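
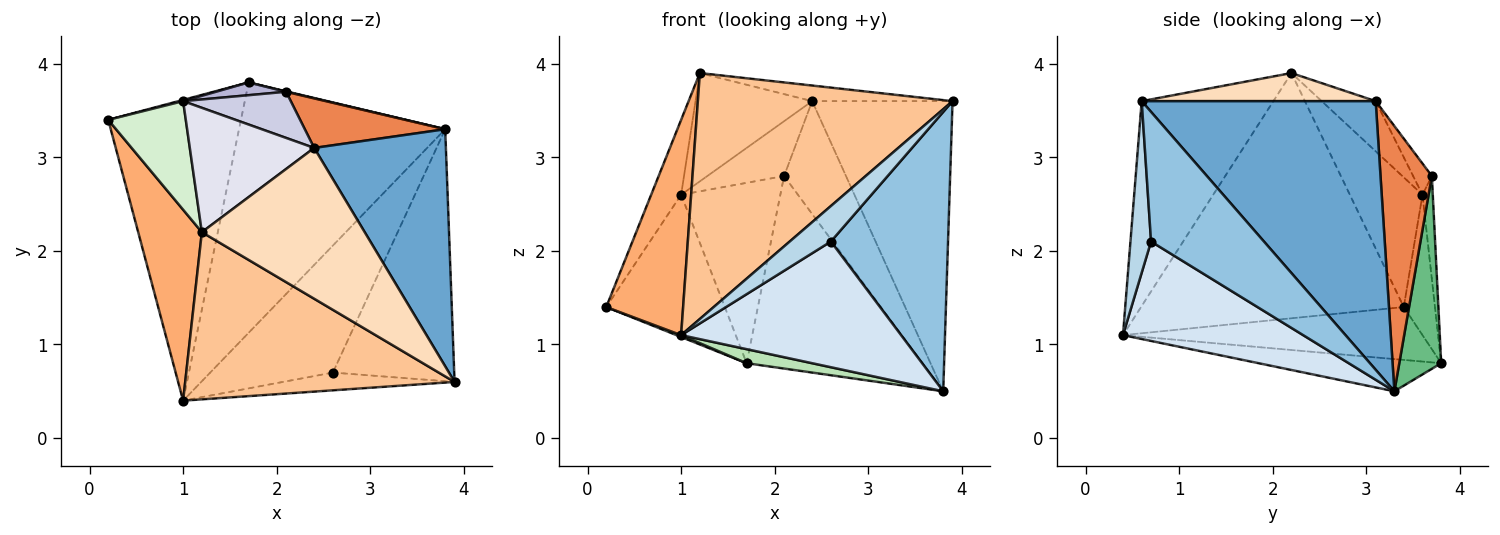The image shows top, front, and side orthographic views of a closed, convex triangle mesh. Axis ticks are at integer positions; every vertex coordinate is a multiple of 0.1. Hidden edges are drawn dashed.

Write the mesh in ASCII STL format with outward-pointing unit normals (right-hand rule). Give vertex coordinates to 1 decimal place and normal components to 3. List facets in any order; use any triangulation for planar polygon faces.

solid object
 facet normal 0.790 0.474 0.388
  outer loop
   vertex 2.4 3.1 3.6
   vertex 3.9 0.6 3.6
   vertex 3.8 3.3 0.5
  endloop
 endfacet
 facet normal 0.582 -0.604 -0.545
  outer loop
   vertex 2.6 0.7 2.1
   vertex 3.8 3.3 0.5
   vertex 3.9 0.6 3.6
  endloop
 endfacet
 facet normal 0.408 -0.816 -0.408
  outer loop
   vertex 2.6 0.7 2.1
   vertex 3.9 0.6 3.6
   vertex 1.0 0.4 1.1
  endloop
 endfacet
 facet normal 0.499 -0.609 -0.616
  outer loop
   vertex 2.6 0.7 2.1
   vertex 1.0 0.4 1.1
   vertex 3.8 3.3 0.5
  endloop
 endfacet
 facet normal 0.605 0.729 0.320
  outer loop
   vertex 2.1 3.7 2.8
   vertex 2.4 3.1 3.6
   vertex 3.8 3.3 0.5
  endloop
 endfacet
 facet normal -0.931 -0.273 0.242
  outer loop
   vertex 1.2 2.2 3.9
   vertex 0.2 3.4 1.4
   vertex 1.0 0.4 1.1
  endloop
 endfacet
 facet normal -0.393 -0.760 0.517
  outer loop
   vertex 1.2 2.2 3.9
   vertex 1.0 0.4 1.1
   vertex 3.9 0.6 3.6
  endloop
 endfacet
 facet normal 0.169 0.101 0.980
  outer loop
   vertex 1.2 2.2 3.9
   vertex 3.9 0.6 3.6
   vertex 2.4 3.1 3.6
  endloop
 endfacet
 facet normal 0.232 0.973 0.002
  outer loop
   vertex 1.7 3.8 0.8
   vertex 2.1 3.7 2.8
   vertex 3.8 3.3 0.5
  endloop
 endfacet
 facet normal -0.370 -0.006 -0.929
  outer loop
   vertex 1.7 3.8 0.8
   vertex 1.0 0.4 1.1
   vertex 0.2 3.4 1.4
  endloop
 endfacet
 facet normal -0.154 -0.055 -0.987
  outer loop
   vertex 1.7 3.8 0.8
   vertex 3.8 3.3 0.5
   vertex 1.0 0.4 1.1
  endloop
 endfacet
 facet normal -0.809 0.334 0.484
  outer loop
   vertex 1.0 3.6 2.6
   vertex 0.2 3.4 1.4
   vertex 1.2 2.2 3.9
  endloop
 endfacet
 facet normal -0.254 0.967 0.008
  outer loop
   vertex 1.0 3.6 2.6
   vertex 1.7 3.8 0.8
   vertex 0.2 3.4 1.4
  endloop
 endfacet
 facet normal -0.103 0.992 0.070
  outer loop
   vertex 1.0 3.6 2.6
   vertex 2.1 3.7 2.8
   vertex 1.7 3.8 0.8
  endloop
 endfacet
 facet normal -0.183 0.752 0.633
  outer loop
   vertex 1.0 3.6 2.6
   vertex 2.4 3.1 3.6
   vertex 2.1 3.7 2.8
  endloop
 endfacet
 facet normal -0.291 0.628 0.721
  outer loop
   vertex 1.0 3.6 2.6
   vertex 1.2 2.2 3.9
   vertex 2.4 3.1 3.6
  endloop
 endfacet
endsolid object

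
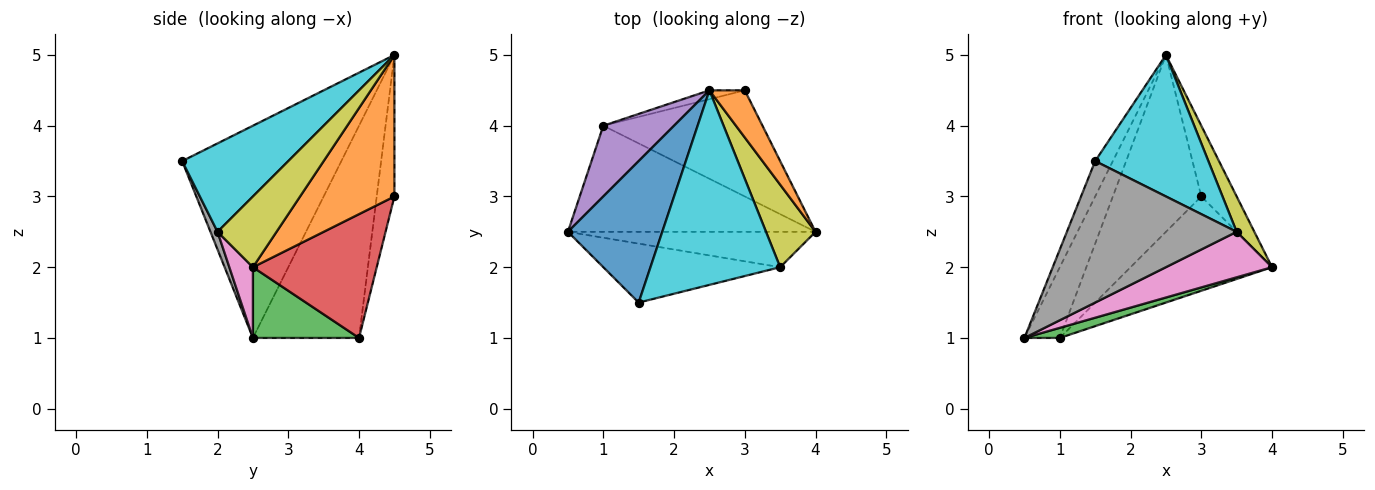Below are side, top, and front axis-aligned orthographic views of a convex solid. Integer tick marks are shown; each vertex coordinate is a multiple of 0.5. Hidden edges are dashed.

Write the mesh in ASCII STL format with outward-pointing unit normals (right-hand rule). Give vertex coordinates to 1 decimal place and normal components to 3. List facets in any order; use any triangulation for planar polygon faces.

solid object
 facet normal -0.909 0.101 0.404
  outer loop
   vertex 2.5 4.5 5.0
   vertex 0.5 2.5 1.0
   vertex 1.5 1.5 3.5
  endloop
 endfacet
 facet normal 0.912 0.342 0.228
  outer loop
   vertex 2.5 4.5 5.0
   vertex 4.0 2.5 2.0
   vertex 3.0 4.5 3.0
  endloop
 endfacet
 facet normal 0.274 -0.091 -0.958
  outer loop
   vertex 1.0 4.0 1.0
   vertex 4.0 2.5 2.0
   vertex 0.5 2.5 1.0
  endloop
 endfacet
 facet normal 0.503 0.574 -0.646
  outer loop
   vertex 1.0 4.0 1.0
   vertex 3.0 4.5 3.0
   vertex 4.0 2.5 2.0
  endloop
 endfacet
 facet normal -0.905 0.302 0.302
  outer loop
   vertex 1.0 4.0 1.0
   vertex 0.5 2.5 1.0
   vertex 2.5 4.5 5.0
  endloop
 endfacet
 facet normal -0.196 0.979 -0.049
  outer loop
   vertex 1.0 4.0 1.0
   vertex 2.5 4.5 5.0
   vertex 3.0 4.5 3.0
  endloop
 endfacet
 facet normal 0.173 -0.777 -0.605
  outer loop
   vertex 3.5 2.0 2.5
   vertex 0.5 2.5 1.0
   vertex 4.0 2.5 2.0
  endloop
 endfacet
 facet normal 0.038 -0.922 -0.384
  outer loop
   vertex 3.5 2.0 2.5
   vertex 1.5 1.5 3.5
   vertex 0.5 2.5 1.0
  endloop
 endfacet
 facet normal 0.796 -0.239 0.557
  outer loop
   vertex 3.5 2.0 2.5
   vertex 4.0 2.5 2.0
   vertex 2.5 4.5 5.0
  endloop
 endfacet
 facet normal 0.483 -0.515 0.708
  outer loop
   vertex 3.5 2.0 2.5
   vertex 2.5 4.5 5.0
   vertex 1.5 1.5 3.5
  endloop
 endfacet
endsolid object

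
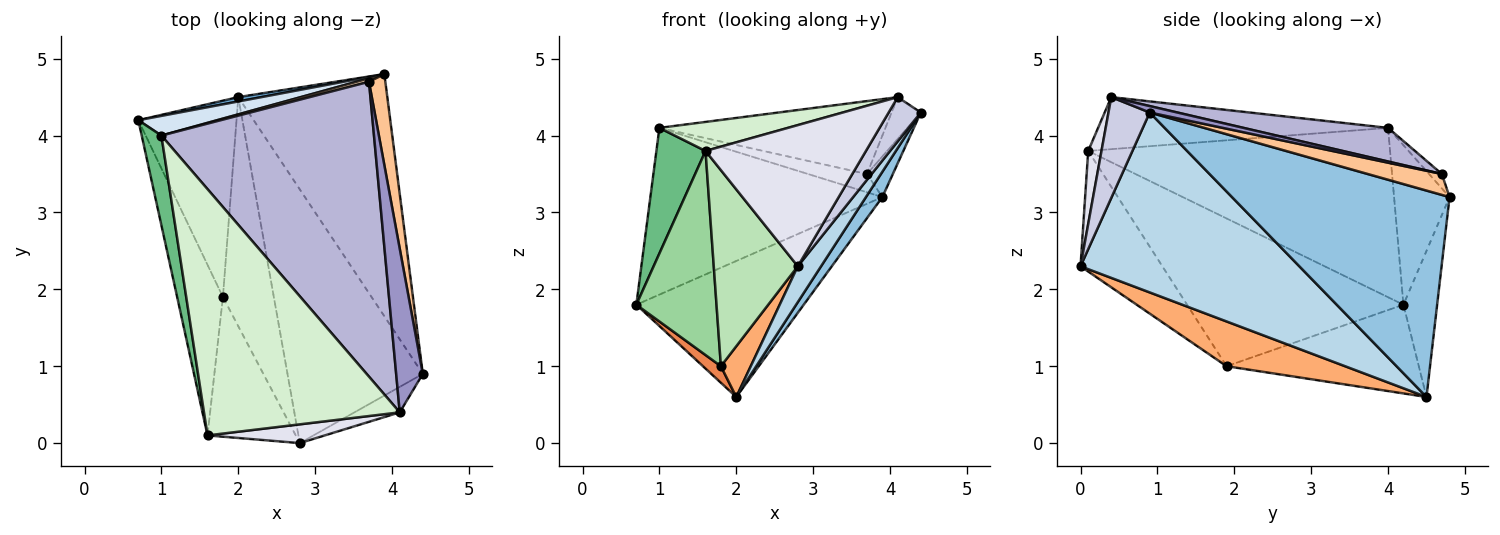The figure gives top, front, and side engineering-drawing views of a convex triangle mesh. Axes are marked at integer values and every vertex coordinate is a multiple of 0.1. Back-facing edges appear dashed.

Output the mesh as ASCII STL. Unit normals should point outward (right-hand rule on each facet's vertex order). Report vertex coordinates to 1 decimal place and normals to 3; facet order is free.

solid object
 facet normal -0.197 0.980 0.031
  outer loop
   vertex 2.0 4.5 0.6
   vertex 0.7 4.2 1.8
   vertex 3.9 4.8 3.2
  endloop
 endfacet
 facet normal 0.809 -0.061 -0.584
  outer loop
   vertex 2.0 4.5 0.6
   vertex 3.9 4.8 3.2
   vertex 4.4 0.9 4.3
  endloop
 endfacet
 facet normal 0.796 -0.085 -0.599
  outer loop
   vertex 2.8 0.0 2.3
   vertex 2.0 4.5 0.6
   vertex 4.4 0.9 4.3
  endloop
 endfacet
 facet normal -0.231 0.966 0.114
  outer loop
   vertex 1.0 4.0 4.1
   vertex 3.9 4.8 3.2
   vertex 0.7 4.2 1.8
  endloop
 endfacet
 facet normal -0.669 -0.062 -0.741
  outer loop
   vertex 1.8 1.9 1.0
   vertex 0.7 4.2 1.8
   vertex 2.0 4.5 0.6
  endloop
 endfacet
 facet normal 0.651 -0.164 -0.741
  outer loop
   vertex 1.8 1.9 1.0
   vertex 2.0 4.5 0.6
   vertex 2.8 0.0 2.3
  endloop
 endfacet
 facet normal 0.759 0.265 0.594
  outer loop
   vertex 3.7 4.7 3.5
   vertex 4.4 0.9 4.3
   vertex 3.9 4.8 3.2
  endloop
 endfacet
 facet normal -0.209 0.961 0.181
  outer loop
   vertex 3.7 4.7 3.5
   vertex 3.9 4.8 3.2
   vertex 1.0 4.0 4.1
  endloop
 endfacet
 facet normal -0.981 -0.160 0.114
  outer loop
   vertex 1.6 0.1 3.8
   vertex 1.0 4.0 4.1
   vertex 0.7 4.2 1.8
  endloop
 endfacet
 facet normal -0.901 -0.334 -0.279
  outer loop
   vertex 1.6 0.1 3.8
   vertex 0.7 4.2 1.8
   vertex 1.8 1.9 1.0
  endloop
 endfacet
 facet normal -0.621 -0.638 -0.455
  outer loop
   vertex 1.6 0.1 3.8
   vertex 1.8 1.9 1.0
   vertex 2.8 0.0 2.3
  endloop
 endfacet
 facet normal -0.255 -0.113 0.960
  outer loop
   vertex 4.1 0.4 4.5
   vertex 1.0 4.0 4.1
   vertex 1.6 0.1 3.8
  endloop
 endfacet
 facet normal 0.228 0.241 0.943
  outer loop
   vertex 4.1 0.4 4.5
   vertex 4.4 0.9 4.3
   vertex 3.7 4.7 3.5
  endloop
 endfacet
 facet normal 0.152 0.237 0.960
  outer loop
   vertex 4.1 0.4 4.5
   vertex 3.7 4.7 3.5
   vertex 1.0 4.0 4.1
  endloop
 endfacet
 facet normal 0.743 -0.580 -0.334
  outer loop
   vertex 4.1 0.4 4.5
   vertex 2.8 0.0 2.3
   vertex 4.4 0.9 4.3
  endloop
 endfacet
 facet normal 0.082 -0.988 0.131
  outer loop
   vertex 4.1 0.4 4.5
   vertex 1.6 0.1 3.8
   vertex 2.8 0.0 2.3
  endloop
 endfacet
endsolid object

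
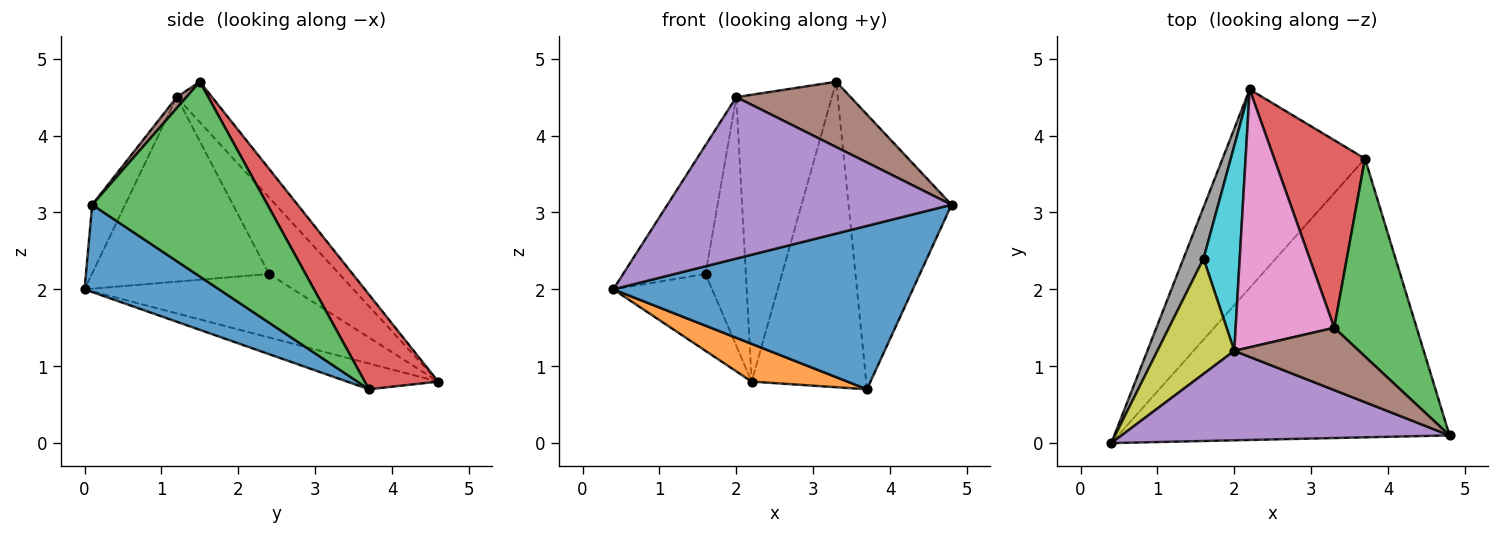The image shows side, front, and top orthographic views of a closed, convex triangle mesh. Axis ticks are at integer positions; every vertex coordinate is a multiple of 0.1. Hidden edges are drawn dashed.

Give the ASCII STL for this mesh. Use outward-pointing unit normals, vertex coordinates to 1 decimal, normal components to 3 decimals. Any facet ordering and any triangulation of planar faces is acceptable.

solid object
 facet normal 0.222 -0.493 -0.841
  outer loop
   vertex 3.7 3.7 0.7
   vertex 4.8 0.1 3.1
   vertex 0.4 0.0 2.0
  endloop
 endfacet
 facet normal -0.175 -0.184 -0.967
  outer loop
   vertex 3.7 3.7 0.7
   vertex 0.4 0.0 2.0
   vertex 2.2 4.6 0.8
  endloop
 endfacet
 facet normal 0.810 0.476 0.343
  outer loop
   vertex 3.7 3.7 0.7
   vertex 3.3 1.5 4.7
   vertex 4.8 0.1 3.1
  endloop
 endfacet
 facet normal 0.479 0.748 0.459
  outer loop
   vertex 3.7 3.7 0.7
   vertex 2.2 4.6 0.8
   vertex 3.3 1.5 4.7
  endloop
 endfacet
 facet normal -0.101 -0.870 0.482
  outer loop
   vertex 2.0 1.2 4.5
   vertex 0.4 0.0 2.0
   vertex 4.8 0.1 3.1
  endloop
 endfacet
 facet normal 0.061 -0.722 0.689
  outer loop
   vertex 2.0 1.2 4.5
   vertex 4.8 0.1 3.1
   vertex 3.3 1.5 4.7
  endloop
 endfacet
 facet normal -0.265 0.717 0.645
  outer loop
   vertex 2.0 1.2 4.5
   vertex 3.3 1.5 4.7
   vertex 2.2 4.6 0.8
  endloop
 endfacet
 facet normal -0.869 0.412 0.274
  outer loop
   vertex 1.6 2.4 2.2
   vertex 2.2 4.6 0.8
   vertex 0.4 0.0 2.0
  endloop
 endfacet
 facet normal -0.848 0.395 0.353
  outer loop
   vertex 1.6 2.4 2.2
   vertex 0.4 0.0 2.0
   vertex 2.0 1.2 4.5
  endloop
 endfacet
 facet normal -0.802 0.460 0.380
  outer loop
   vertex 1.6 2.4 2.2
   vertex 2.0 1.2 4.5
   vertex 2.2 4.6 0.8
  endloop
 endfacet
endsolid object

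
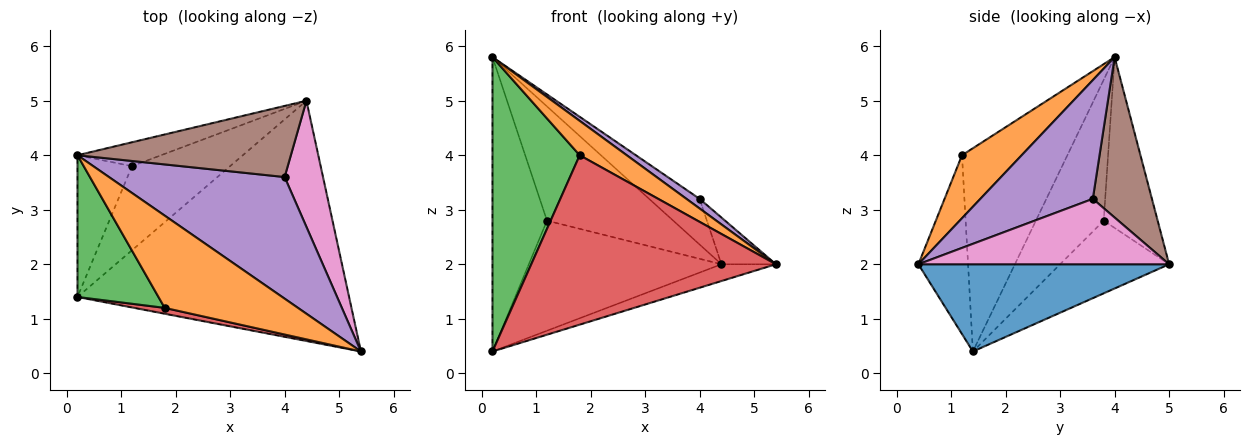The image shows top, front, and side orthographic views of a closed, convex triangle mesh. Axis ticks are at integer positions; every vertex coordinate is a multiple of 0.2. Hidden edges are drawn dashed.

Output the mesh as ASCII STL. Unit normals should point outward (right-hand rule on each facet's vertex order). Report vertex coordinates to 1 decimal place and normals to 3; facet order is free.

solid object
 facet normal 0.305 0.066 -0.950
  outer loop
   vertex 0.2 1.4 0.4
   vertex 4.4 5.0 2.0
   vertex 5.4 0.4 2.0
  endloop
 endfacet
 facet normal 0.405 -0.319 0.857
  outer loop
   vertex 1.8 1.2 4.0
   vertex 5.4 0.4 2.0
   vertex 0.2 4.0 5.8
  endloop
 endfacet
 facet normal -0.736 -0.609 0.293
  outer loop
   vertex 1.8 1.2 4.0
   vertex 0.2 4.0 5.8
   vertex 0.2 1.4 0.4
  endloop
 endfacet
 facet normal -0.199 -0.979 0.034
  outer loop
   vertex 1.8 1.2 4.0
   vertex 0.2 1.4 0.4
   vertex 5.4 0.4 2.0
  endloop
 endfacet
 facet normal 0.559 -0.066 0.827
  outer loop
   vertex 4.0 3.6 3.2
   vertex 0.2 4.0 5.8
   vertex 5.4 0.4 2.0
  endloop
 endfacet
 facet normal 0.535 0.457 0.711
  outer loop
   vertex 4.0 3.6 3.2
   vertex 4.4 5.0 2.0
   vertex 0.2 4.0 5.8
  endloop
 endfacet
 facet normal 0.848 0.184 0.498
  outer loop
   vertex 4.0 3.6 3.2
   vertex 5.4 0.4 2.0
   vertex 4.4 5.0 2.0
  endloop
 endfacet
 facet normal -0.386 0.903 -0.189
  outer loop
   vertex 1.2 3.8 2.8
   vertex 0.2 4.0 5.8
   vertex 4.4 5.0 2.0
  endloop
 endfacet
 facet normal -0.746 0.600 -0.289
  outer loop
   vertex 1.2 3.8 2.8
   vertex 0.2 1.4 0.4
   vertex 0.2 4.0 5.8
  endloop
 endfacet
 facet normal -0.410 0.725 -0.554
  outer loop
   vertex 1.2 3.8 2.8
   vertex 4.4 5.0 2.0
   vertex 0.2 1.4 0.4
  endloop
 endfacet
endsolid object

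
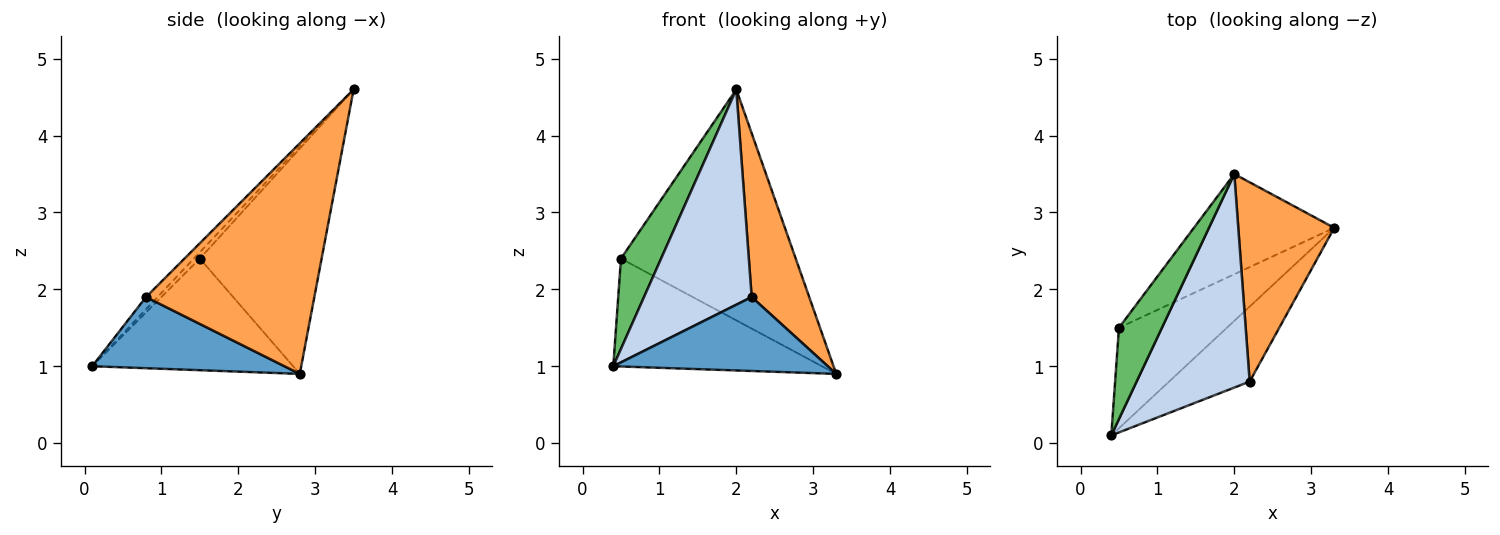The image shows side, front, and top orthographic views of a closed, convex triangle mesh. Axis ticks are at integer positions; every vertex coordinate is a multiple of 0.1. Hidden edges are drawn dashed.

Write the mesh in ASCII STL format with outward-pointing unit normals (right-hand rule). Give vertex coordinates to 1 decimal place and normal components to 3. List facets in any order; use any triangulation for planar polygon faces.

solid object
 facet normal 0.532 -0.594 -0.603
  outer loop
   vertex 2.2 0.8 1.9
   vertex 0.4 0.1 1.0
   vertex 3.3 2.8 0.9
  endloop
 endfacet
 facet normal -0.076 -0.708 0.702
  outer loop
   vertex 2.2 0.8 1.9
   vertex 2.0 3.5 4.6
   vertex 0.4 0.1 1.0
  endloop
 endfacet
 facet normal 0.880 -0.301 0.366
  outer loop
   vertex 2.2 0.8 1.9
   vertex 3.3 2.8 0.9
   vertex 2.0 3.5 4.6
  endloop
 endfacet
 facet normal -0.576 0.598 -0.557
  outer loop
   vertex 0.5 1.5 2.4
   vertex 3.3 2.8 0.9
   vertex 0.4 0.1 1.0
  endloop
 endfacet
 facet normal -0.104 -0.700 0.707
  outer loop
   vertex 0.5 1.5 2.4
   vertex 0.4 0.1 1.0
   vertex 2.0 3.5 4.6
  endloop
 endfacet
 facet normal -0.539 0.773 -0.335
  outer loop
   vertex 0.5 1.5 2.4
   vertex 2.0 3.5 4.6
   vertex 3.3 2.8 0.9
  endloop
 endfacet
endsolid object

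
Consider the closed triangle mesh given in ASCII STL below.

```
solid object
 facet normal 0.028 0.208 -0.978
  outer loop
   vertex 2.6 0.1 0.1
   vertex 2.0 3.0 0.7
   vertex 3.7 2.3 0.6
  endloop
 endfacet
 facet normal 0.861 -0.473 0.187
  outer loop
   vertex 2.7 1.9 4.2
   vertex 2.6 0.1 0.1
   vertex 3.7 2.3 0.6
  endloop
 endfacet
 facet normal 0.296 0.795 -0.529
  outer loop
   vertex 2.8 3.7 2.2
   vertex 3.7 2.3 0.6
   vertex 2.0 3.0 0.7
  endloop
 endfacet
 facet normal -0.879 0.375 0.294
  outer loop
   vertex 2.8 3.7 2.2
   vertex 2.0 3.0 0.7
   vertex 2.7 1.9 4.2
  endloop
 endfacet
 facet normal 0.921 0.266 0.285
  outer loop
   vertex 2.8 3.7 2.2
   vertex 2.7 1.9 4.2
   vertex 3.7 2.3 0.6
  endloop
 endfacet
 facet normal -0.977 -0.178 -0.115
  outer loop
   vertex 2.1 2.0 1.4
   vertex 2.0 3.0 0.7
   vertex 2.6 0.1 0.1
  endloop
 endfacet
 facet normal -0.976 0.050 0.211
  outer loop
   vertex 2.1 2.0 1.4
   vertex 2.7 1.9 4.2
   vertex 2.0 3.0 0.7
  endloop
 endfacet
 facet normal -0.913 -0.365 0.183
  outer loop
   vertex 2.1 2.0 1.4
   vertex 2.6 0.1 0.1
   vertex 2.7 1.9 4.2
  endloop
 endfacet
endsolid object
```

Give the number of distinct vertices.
6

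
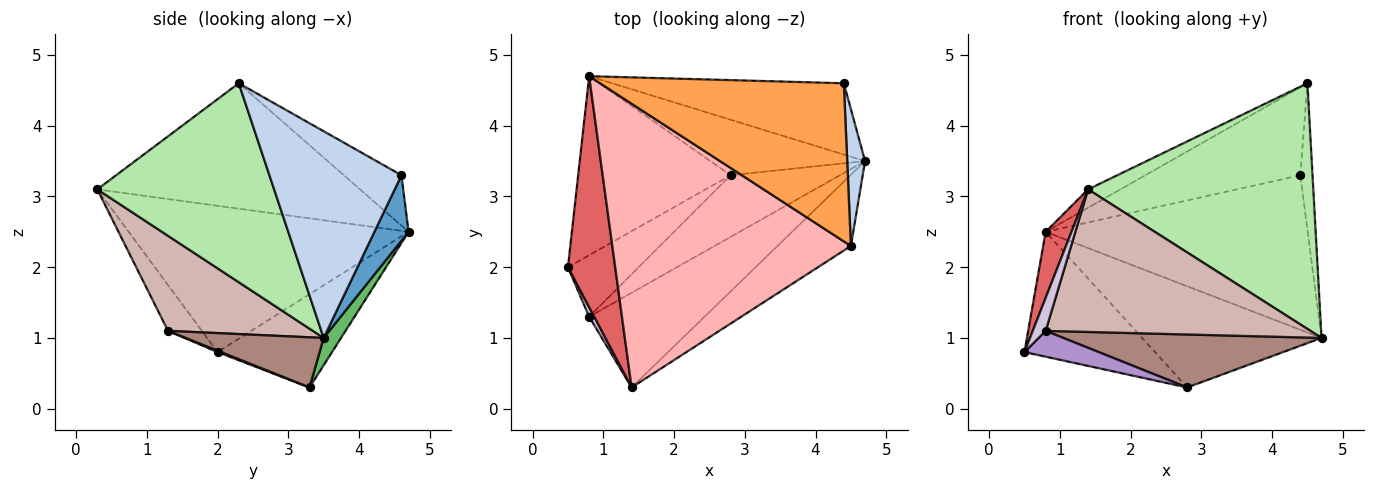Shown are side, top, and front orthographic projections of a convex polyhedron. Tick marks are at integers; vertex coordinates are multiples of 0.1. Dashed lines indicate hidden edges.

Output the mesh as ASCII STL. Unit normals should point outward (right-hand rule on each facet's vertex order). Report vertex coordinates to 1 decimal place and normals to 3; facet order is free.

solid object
 facet normal 0.117 0.902 -0.416
  outer loop
   vertex 4.4 4.6 3.3
   vertex 4.7 3.5 1.0
   vertex 0.8 4.7 2.5
  endloop
 endfacet
 facet normal 0.992 0.092 0.086
  outer loop
   vertex 4.4 4.6 3.3
   vertex 4.5 2.3 4.6
   vertex 4.7 3.5 1.0
  endloop
 endfacet
 facet normal -0.178 0.478 0.860
  outer loop
   vertex 4.4 4.6 3.3
   vertex 0.8 4.7 2.5
   vertex 4.5 2.3 4.6
  endloop
 endfacet
 facet normal -0.448 0.511 -0.733
  outer loop
   vertex 2.8 3.3 0.3
   vertex 0.5 2.0 0.8
   vertex 0.8 4.7 2.5
  endloop
 endfacet
 facet normal 0.085 0.874 -0.479
  outer loop
   vertex 2.8 3.3 0.3
   vertex 0.8 4.7 2.5
   vertex 4.7 3.5 1.0
  endloop
 endfacet
 facet normal 0.602 -0.767 -0.222
  outer loop
   vertex 1.4 0.3 3.1
   vertex 4.7 3.5 1.0
   vertex 4.5 2.3 4.6
  endloop
 endfacet
 facet normal -0.948 -0.088 0.306
  outer loop
   vertex 1.4 0.3 3.1
   vertex 0.8 4.7 2.5
   vertex 0.5 2.0 0.8
  endloop
 endfacet
 facet normal -0.464 0.057 0.884
  outer loop
   vertex 1.4 0.3 3.1
   vertex 4.5 2.3 4.6
   vertex 0.8 4.7 2.5
  endloop
 endfacet
 facet normal 0.018 -0.387 -0.922
  outer loop
   vertex 0.8 1.3 1.1
   vertex 0.5 2.0 0.8
   vertex 2.8 3.3 0.3
  endloop
 endfacet
 facet normal -0.929 -0.355 0.101
  outer loop
   vertex 0.8 1.3 1.1
   vertex 1.4 0.3 3.1
   vertex 0.5 2.0 0.8
  endloop
 endfacet
 facet normal 0.329 -0.615 -0.716
  outer loop
   vertex 0.8 1.3 1.1
   vertex 2.8 3.3 0.3
   vertex 4.7 3.5 1.0
  endloop
 endfacet
 facet normal 0.415 -0.758 -0.503
  outer loop
   vertex 0.8 1.3 1.1
   vertex 4.7 3.5 1.0
   vertex 1.4 0.3 3.1
  endloop
 endfacet
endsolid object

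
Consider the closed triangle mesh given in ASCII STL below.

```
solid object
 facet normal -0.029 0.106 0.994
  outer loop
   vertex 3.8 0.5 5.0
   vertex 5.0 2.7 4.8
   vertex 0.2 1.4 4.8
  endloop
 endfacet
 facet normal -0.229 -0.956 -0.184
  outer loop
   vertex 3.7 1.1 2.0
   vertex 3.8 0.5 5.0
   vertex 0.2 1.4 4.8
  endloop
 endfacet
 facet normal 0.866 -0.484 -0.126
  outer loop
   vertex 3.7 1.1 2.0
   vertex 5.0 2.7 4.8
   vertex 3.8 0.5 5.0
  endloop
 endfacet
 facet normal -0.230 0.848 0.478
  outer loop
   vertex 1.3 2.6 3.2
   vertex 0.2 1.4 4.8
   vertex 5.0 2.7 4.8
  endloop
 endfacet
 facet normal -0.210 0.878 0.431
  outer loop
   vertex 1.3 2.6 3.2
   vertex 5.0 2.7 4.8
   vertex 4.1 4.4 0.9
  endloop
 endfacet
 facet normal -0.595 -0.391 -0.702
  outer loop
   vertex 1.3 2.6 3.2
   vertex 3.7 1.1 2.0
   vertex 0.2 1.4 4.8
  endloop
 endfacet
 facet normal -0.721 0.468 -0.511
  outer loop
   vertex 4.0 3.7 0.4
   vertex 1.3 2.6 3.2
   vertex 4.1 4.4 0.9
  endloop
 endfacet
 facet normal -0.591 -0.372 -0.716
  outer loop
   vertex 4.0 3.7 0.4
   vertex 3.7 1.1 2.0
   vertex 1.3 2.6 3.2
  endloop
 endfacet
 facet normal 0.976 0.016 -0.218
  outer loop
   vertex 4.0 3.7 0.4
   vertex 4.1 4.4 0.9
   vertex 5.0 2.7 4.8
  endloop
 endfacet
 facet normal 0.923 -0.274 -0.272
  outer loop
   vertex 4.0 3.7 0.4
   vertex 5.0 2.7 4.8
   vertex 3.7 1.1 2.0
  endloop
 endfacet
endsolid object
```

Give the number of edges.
15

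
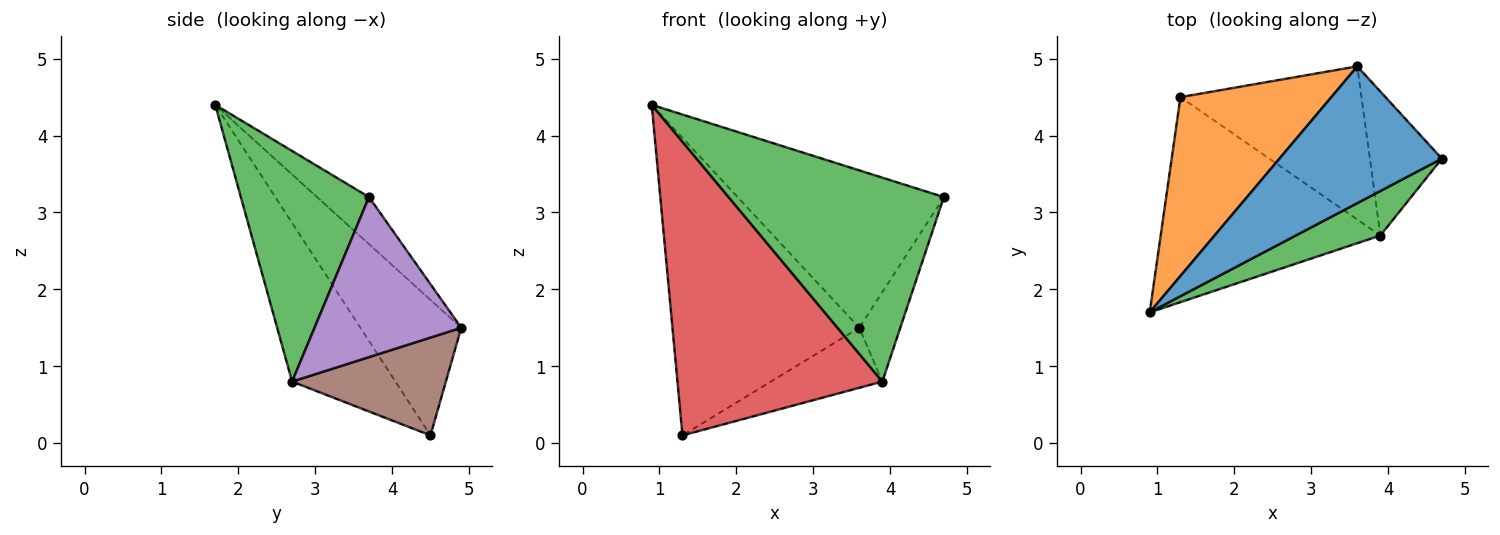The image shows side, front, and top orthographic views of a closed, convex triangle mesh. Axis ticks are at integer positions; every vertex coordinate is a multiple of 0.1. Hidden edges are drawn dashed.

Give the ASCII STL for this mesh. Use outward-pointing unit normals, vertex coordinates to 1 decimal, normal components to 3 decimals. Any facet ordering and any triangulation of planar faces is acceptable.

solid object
 facet normal -0.187 0.742 0.644
  outer loop
   vertex 3.6 4.9 1.5
   vertex 0.9 1.7 4.4
   vertex 4.7 3.7 3.2
  endloop
 endfacet
 facet normal -0.420 0.778 0.467
  outer loop
   vertex 3.6 4.9 1.5
   vertex 1.3 4.5 0.1
   vertex 0.9 1.7 4.4
  endloop
 endfacet
 facet normal 0.503 -0.845 0.184
  outer loop
   vertex 3.9 2.7 0.8
   vertex 4.7 3.7 3.2
   vertex 0.9 1.7 4.4
  endloop
 endfacet
 facet normal -0.382 -0.758 -0.529
  outer loop
   vertex 3.9 2.7 0.8
   vertex 0.9 1.7 4.4
   vertex 1.3 4.5 0.1
  endloop
 endfacet
 facet normal 0.884 0.247 -0.397
  outer loop
   vertex 3.9 2.7 0.8
   vertex 3.6 4.9 1.5
   vertex 4.7 3.7 3.2
  endloop
 endfacet
 facet normal 0.450 0.326 -0.832
  outer loop
   vertex 3.9 2.7 0.8
   vertex 1.3 4.5 0.1
   vertex 3.6 4.9 1.5
  endloop
 endfacet
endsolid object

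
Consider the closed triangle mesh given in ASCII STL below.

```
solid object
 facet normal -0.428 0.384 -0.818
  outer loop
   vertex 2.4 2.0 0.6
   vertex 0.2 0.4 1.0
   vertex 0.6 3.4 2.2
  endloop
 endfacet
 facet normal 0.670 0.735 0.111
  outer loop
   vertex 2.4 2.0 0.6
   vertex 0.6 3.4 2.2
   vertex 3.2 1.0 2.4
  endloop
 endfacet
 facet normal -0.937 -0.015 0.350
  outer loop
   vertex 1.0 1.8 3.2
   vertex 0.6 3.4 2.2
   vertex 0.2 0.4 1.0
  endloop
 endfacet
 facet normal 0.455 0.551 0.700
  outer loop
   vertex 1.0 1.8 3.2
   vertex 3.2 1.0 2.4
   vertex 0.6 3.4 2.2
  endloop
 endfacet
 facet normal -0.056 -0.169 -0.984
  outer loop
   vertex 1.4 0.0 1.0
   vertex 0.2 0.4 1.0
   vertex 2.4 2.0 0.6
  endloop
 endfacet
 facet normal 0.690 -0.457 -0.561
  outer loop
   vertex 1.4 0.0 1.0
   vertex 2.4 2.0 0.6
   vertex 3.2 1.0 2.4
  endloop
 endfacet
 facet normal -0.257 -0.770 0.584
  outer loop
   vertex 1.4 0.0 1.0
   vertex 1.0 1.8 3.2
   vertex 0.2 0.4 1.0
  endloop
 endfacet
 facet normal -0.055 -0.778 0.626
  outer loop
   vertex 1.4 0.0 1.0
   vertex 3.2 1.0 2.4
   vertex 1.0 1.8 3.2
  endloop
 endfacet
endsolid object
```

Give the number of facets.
8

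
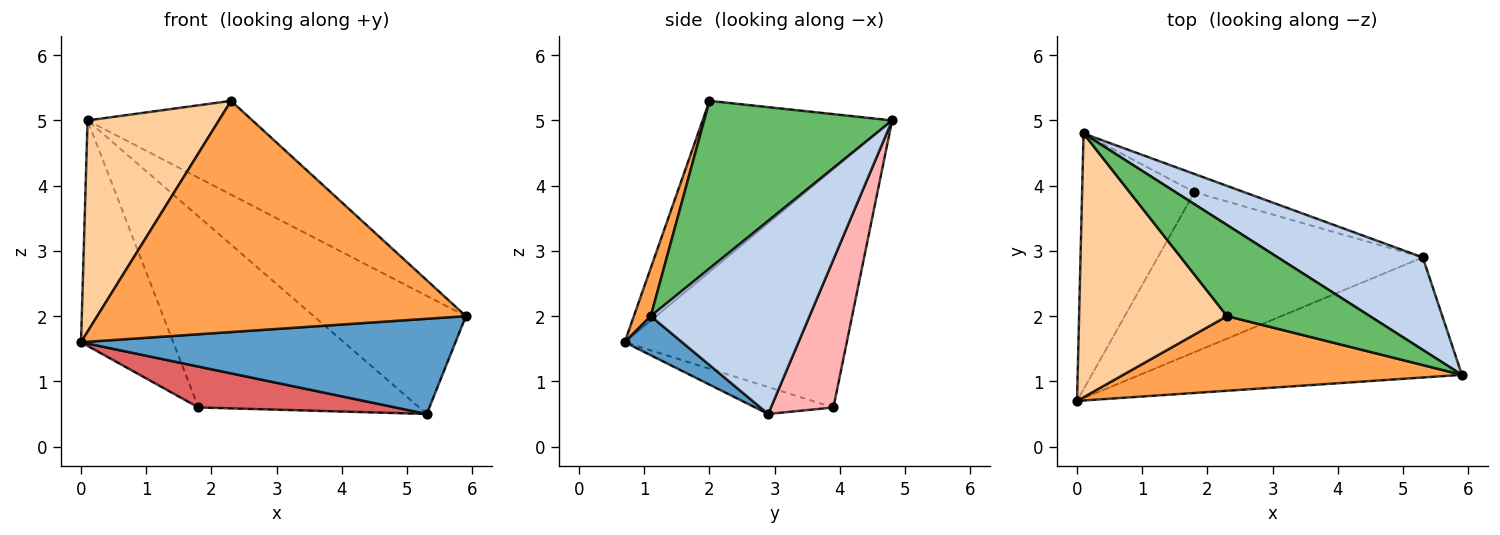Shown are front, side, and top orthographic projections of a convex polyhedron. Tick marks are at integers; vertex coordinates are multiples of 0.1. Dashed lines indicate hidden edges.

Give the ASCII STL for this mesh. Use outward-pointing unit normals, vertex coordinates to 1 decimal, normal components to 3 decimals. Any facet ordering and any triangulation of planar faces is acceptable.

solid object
 facet normal 0.095 -0.618 -0.780
  outer loop
   vertex 5.3 2.9 0.5
   vertex 5.9 1.1 2.0
   vertex 0.0 0.7 1.6
  endloop
 endfacet
 facet normal 0.635 0.609 0.476
  outer loop
   vertex 5.3 2.9 0.5
   vertex 0.1 4.8 5.0
   vertex 5.9 1.1 2.0
  endloop
 endfacet
 facet normal 0.044 -0.951 0.307
  outer loop
   vertex 2.3 2.0 5.3
   vertex 0.0 0.7 1.6
   vertex 5.9 1.1 2.0
  endloop
 endfacet
 facet normal -0.670 -0.464 0.579
  outer loop
   vertex 2.3 2.0 5.3
   vertex 0.1 4.8 5.0
   vertex 0.0 0.7 1.6
  endloop
 endfacet
 facet normal 0.633 0.555 0.539
  outer loop
   vertex 2.3 2.0 5.3
   vertex 5.9 1.1 2.0
   vertex 0.1 4.8 5.0
  endloop
 endfacet
 facet normal -0.847 0.352 -0.399
  outer loop
   vertex 1.8 3.9 0.6
   vertex 0.0 0.7 1.6
   vertex 0.1 4.8 5.0
  endloop
 endfacet
 facet normal -0.098 -0.246 -0.964
  outer loop
   vertex 1.8 3.9 0.6
   vertex 5.3 2.9 0.5
   vertex 0.0 0.7 1.6
  endloop
 endfacet
 facet normal 0.271 0.958 -0.091
  outer loop
   vertex 1.8 3.9 0.6
   vertex 0.1 4.8 5.0
   vertex 5.3 2.9 0.5
  endloop
 endfacet
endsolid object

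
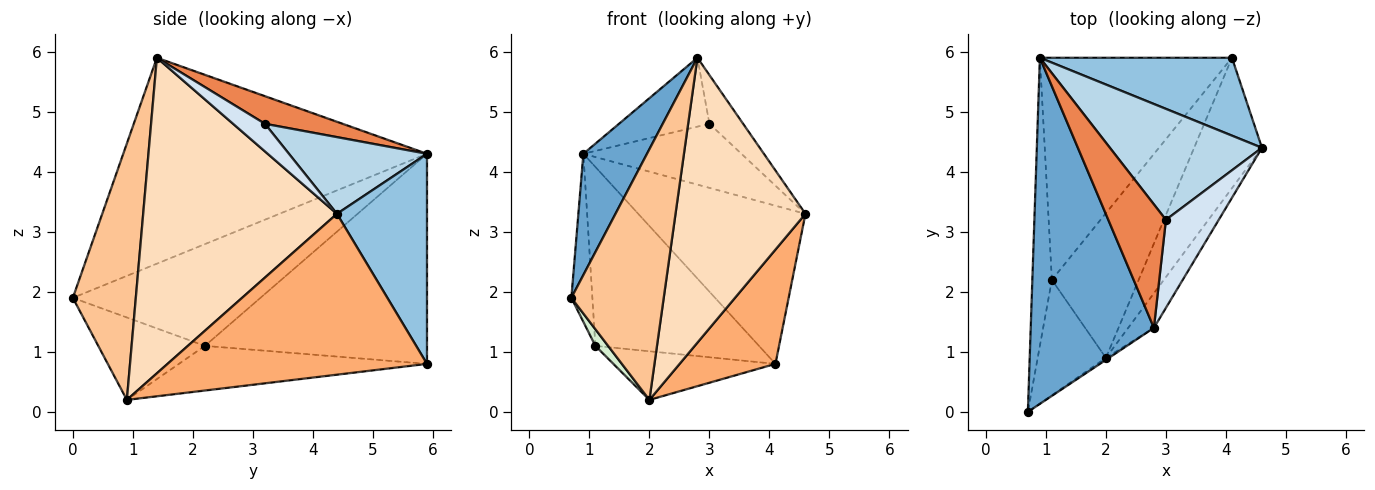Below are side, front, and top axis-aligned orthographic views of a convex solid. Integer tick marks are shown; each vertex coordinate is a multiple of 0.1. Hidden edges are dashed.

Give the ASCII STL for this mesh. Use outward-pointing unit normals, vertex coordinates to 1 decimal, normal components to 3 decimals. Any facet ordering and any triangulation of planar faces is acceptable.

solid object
 facet normal -0.845 -0.177 0.505
  outer loop
   vertex 2.8 1.4 5.9
   vertex 0.9 5.9 4.3
   vertex 0.7 0.0 1.9
  endloop
 endfacet
 facet normal 0.435 0.808 0.398
  outer loop
   vertex 4.1 5.9 0.8
   vertex 0.9 5.9 4.3
   vertex 4.6 4.4 3.3
  endloop
 endfacet
 facet normal 0.400 0.458 0.794
  outer loop
   vertex 3.0 3.2 4.8
   vertex 4.6 4.4 3.3
   vertex 0.9 5.9 4.3
  endloop
 endfacet
 facet normal 0.416 0.440 0.796
  outer loop
   vertex 3.0 3.2 4.8
   vertex 2.8 1.4 5.9
   vertex 4.6 4.4 3.3
  endloop
 endfacet
 facet normal 0.386 0.449 0.806
  outer loop
   vertex 3.0 3.2 4.8
   vertex 0.9 5.9 4.3
   vertex 2.8 1.4 5.9
  endloop
 endfacet
 facet normal 0.872 -0.322 -0.368
  outer loop
   vertex 2.0 0.9 0.2
   vertex 4.1 5.9 0.8
   vertex 4.6 4.4 3.3
  endloop
 endfacet
 facet normal 0.563 -0.826 -0.007
  outer loop
   vertex 2.0 0.9 0.2
   vertex 2.8 1.4 5.9
   vertex 0.7 0.0 1.9
  endloop
 endfacet
 facet normal 0.829 -0.556 -0.068
  outer loop
   vertex 2.0 0.9 0.2
   vertex 4.6 4.4 3.3
   vertex 2.8 1.4 5.9
  endloop
 endfacet
 facet normal -0.648 0.478 -0.593
  outer loop
   vertex 1.1 2.2 1.1
   vertex 0.9 5.9 4.3
   vertex 4.1 5.9 0.8
  endloop
 endfacet
 facet normal -0.438 0.286 -0.852
  outer loop
   vertex 1.1 2.2 1.1
   vertex 4.1 5.9 0.8
   vertex 2.0 0.9 0.2
  endloop
 endfacet
 facet normal -0.976 0.109 -0.187
  outer loop
   vertex 1.1 2.2 1.1
   vertex 0.7 0.0 1.9
   vertex 0.9 5.9 4.3
  endloop
 endfacet
 facet normal -0.767 -0.091 -0.635
  outer loop
   vertex 1.1 2.2 1.1
   vertex 2.0 0.9 0.2
   vertex 0.7 0.0 1.9
  endloop
 endfacet
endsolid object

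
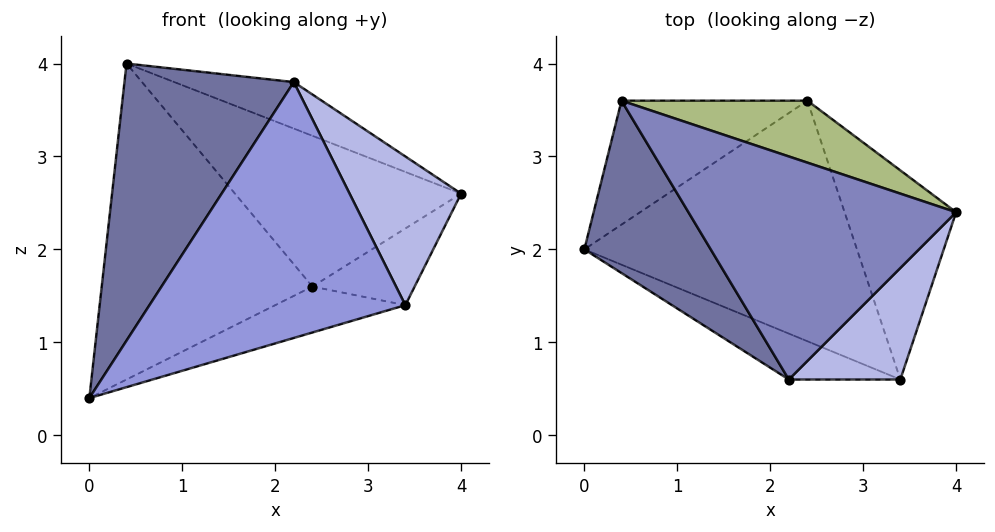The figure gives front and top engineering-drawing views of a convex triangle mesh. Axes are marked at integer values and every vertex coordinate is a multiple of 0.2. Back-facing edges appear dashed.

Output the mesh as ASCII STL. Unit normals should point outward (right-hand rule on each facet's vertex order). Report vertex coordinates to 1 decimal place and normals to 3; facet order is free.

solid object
 facet normal -0.805 -0.504 0.313
  outer loop
   vertex 0.4 3.6 4.0
   vertex 0.0 2.0 0.4
   vertex 2.2 0.6 3.8
  endloop
 endfacet
 facet normal 0.409 0.186 0.893
  outer loop
   vertex 0.4 3.6 4.0
   vertex 2.2 0.6 3.8
   vertex 4.0 2.4 2.6
  endloop
 endfacet
 facet normal -0.333 -0.928 -0.167
  outer loop
   vertex 3.4 0.6 1.4
   vertex 2.2 0.6 3.8
   vertex 0.0 2.0 0.4
  endloop
 endfacet
 facet normal 0.768 -0.512 0.384
  outer loop
   vertex 3.4 0.6 1.4
   vertex 4.0 2.4 2.6
   vertex 2.2 0.6 3.8
  endloop
 endfacet
 facet normal -0.401 0.853 -0.334
  outer loop
   vertex 2.4 3.6 1.6
   vertex 0.0 2.0 0.4
   vertex 0.4 3.6 4.0
  endloop
 endfacet
 facet normal 0.415 0.842 0.346
  outer loop
   vertex 2.4 3.6 1.6
   vertex 0.4 3.6 4.0
   vertex 4.0 2.4 2.6
  endloop
 endfacet
 facet normal 0.344 0.176 -0.922
  outer loop
   vertex 2.4 3.6 1.6
   vertex 3.4 0.6 1.4
   vertex 0.0 2.0 0.4
  endloop
 endfacet
 facet normal 0.645 0.263 -0.717
  outer loop
   vertex 2.4 3.6 1.6
   vertex 4.0 2.4 2.6
   vertex 3.4 0.6 1.4
  endloop
 endfacet
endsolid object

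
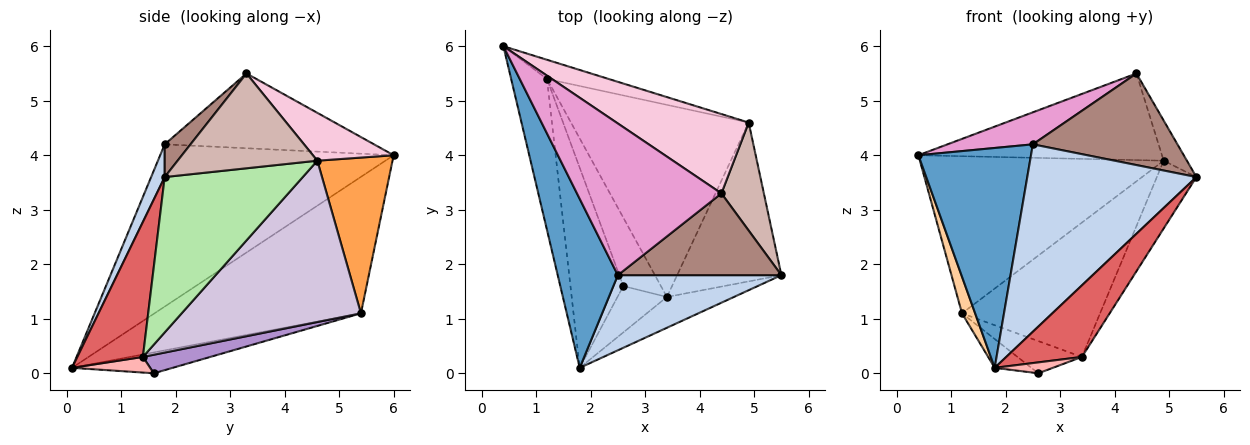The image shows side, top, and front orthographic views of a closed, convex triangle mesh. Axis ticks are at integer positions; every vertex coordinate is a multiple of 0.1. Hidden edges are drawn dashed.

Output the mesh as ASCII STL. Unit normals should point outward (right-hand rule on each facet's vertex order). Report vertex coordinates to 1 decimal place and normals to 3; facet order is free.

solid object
 facet normal -0.854 -0.412 0.317
  outer loop
   vertex 2.5 1.8 4.2
   vertex 0.4 6.0 4.0
   vertex 1.8 0.1 0.1
  endloop
 endfacet
 facet normal 0.074 -0.926 0.371
  outer loop
   vertex 2.5 1.8 4.2
   vertex 1.8 0.1 0.1
   vertex 5.5 1.8 3.6
  endloop
 endfacet
 facet normal 0.293 0.949 -0.116
  outer loop
   vertex 1.2 5.4 1.1
   vertex 0.4 6.0 4.0
   vertex 4.9 4.6 3.9
  endloop
 endfacet
 facet normal -0.965 -0.061 -0.254
  outer loop
   vertex 1.2 5.4 1.1
   vertex 1.8 0.1 0.1
   vertex 0.4 6.0 4.0
  endloop
 endfacet
 facet normal -0.364 0.133 -0.922
  outer loop
   vertex 1.2 5.4 1.1
   vertex 2.6 1.6 0.0
   vertex 1.8 0.1 0.1
  endloop
 endfacet
 facet normal 0.808 0.231 -0.542
  outer loop
   vertex 3.4 1.4 0.3
   vertex 4.9 4.6 3.9
   vertex 5.5 1.8 3.6
  endloop
 endfacet
 facet normal 0.623 -0.719 -0.309
  outer loop
   vertex 3.4 1.4 0.3
   vertex 5.5 1.8 3.6
   vertex 1.8 0.1 0.1
  endloop
 endfacet
 facet normal 0.294 -0.219 -0.930
  outer loop
   vertex 3.4 1.4 0.3
   vertex 1.8 0.1 0.1
   vertex 2.6 1.6 0.0
  endloop
 endfacet
 facet normal 0.407 0.389 -0.826
  outer loop
   vertex 3.4 1.4 0.3
   vertex 2.6 1.6 0.0
   vertex 1.2 5.4 1.1
  endloop
 endfacet
 facet normal 0.597 0.460 -0.657
  outer loop
   vertex 3.4 1.4 0.3
   vertex 1.2 5.4 1.1
   vertex 4.9 4.6 3.9
  endloop
 endfacet
 facet normal 0.132 -0.739 0.660
  outer loop
   vertex 4.4 3.3 5.5
   vertex 2.5 1.8 4.2
   vertex 5.5 1.8 3.6
  endloop
 endfacet
 facet normal 0.902 0.150 0.404
  outer loop
   vertex 4.4 3.3 5.5
   vertex 5.5 1.8 3.6
   vertex 4.9 4.6 3.9
  endloop
 endfacet
 facet normal -0.452 -0.184 0.873
  outer loop
   vertex 4.4 3.3 5.5
   vertex 0.4 6.0 4.0
   vertex 2.5 1.8 4.2
  endloop
 endfacet
 facet normal 0.237 0.716 0.656
  outer loop
   vertex 4.4 3.3 5.5
   vertex 4.9 4.6 3.9
   vertex 0.4 6.0 4.0
  endloop
 endfacet
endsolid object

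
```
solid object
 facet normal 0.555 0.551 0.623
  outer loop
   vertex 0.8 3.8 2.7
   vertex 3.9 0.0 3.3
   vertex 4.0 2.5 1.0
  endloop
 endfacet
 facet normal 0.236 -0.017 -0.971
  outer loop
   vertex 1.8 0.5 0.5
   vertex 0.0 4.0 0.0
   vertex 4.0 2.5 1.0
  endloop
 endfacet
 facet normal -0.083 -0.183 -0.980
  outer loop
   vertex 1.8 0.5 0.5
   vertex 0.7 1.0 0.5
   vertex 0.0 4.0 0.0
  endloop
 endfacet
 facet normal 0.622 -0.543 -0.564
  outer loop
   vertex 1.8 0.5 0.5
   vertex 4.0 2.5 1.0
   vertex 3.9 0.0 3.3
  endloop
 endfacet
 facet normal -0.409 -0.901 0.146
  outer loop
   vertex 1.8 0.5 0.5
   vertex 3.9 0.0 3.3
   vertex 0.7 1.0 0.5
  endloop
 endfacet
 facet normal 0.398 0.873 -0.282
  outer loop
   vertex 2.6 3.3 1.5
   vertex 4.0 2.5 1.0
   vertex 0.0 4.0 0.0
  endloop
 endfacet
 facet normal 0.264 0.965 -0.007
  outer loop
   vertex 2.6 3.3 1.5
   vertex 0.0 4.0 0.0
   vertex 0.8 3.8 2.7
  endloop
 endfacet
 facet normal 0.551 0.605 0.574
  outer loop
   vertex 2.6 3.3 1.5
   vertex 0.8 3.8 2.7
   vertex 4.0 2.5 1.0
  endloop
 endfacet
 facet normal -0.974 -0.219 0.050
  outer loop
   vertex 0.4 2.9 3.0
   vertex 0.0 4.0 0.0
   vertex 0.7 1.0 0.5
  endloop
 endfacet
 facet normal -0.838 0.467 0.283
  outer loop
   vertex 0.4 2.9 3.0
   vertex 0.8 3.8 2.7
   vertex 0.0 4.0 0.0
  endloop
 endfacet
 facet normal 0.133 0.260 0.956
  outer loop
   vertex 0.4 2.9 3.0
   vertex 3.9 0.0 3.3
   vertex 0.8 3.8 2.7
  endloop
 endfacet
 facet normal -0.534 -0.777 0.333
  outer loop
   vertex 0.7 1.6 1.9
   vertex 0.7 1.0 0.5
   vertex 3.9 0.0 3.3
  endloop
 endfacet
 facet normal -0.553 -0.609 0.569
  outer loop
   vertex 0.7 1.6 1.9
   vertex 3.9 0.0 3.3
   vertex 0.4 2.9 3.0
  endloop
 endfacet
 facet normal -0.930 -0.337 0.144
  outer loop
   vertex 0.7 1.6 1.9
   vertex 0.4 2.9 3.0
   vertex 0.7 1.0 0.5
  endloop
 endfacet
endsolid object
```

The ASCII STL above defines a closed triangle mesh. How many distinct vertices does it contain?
9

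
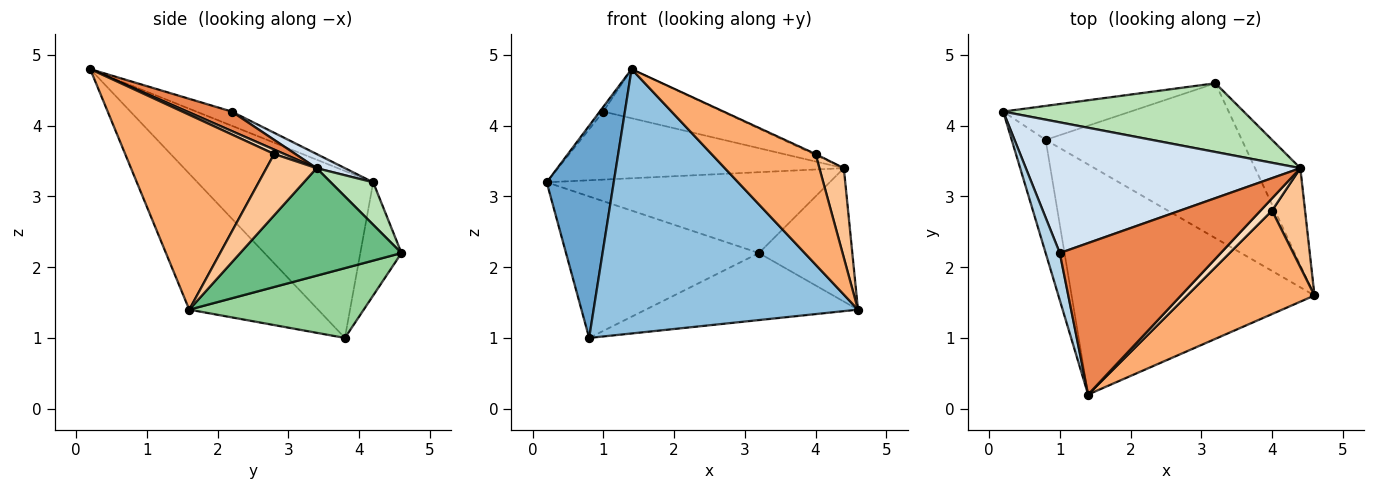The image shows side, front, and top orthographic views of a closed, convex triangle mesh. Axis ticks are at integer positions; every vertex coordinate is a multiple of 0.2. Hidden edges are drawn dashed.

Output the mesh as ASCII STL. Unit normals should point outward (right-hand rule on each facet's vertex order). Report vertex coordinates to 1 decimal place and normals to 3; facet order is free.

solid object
 facet normal -0.918 -0.350 -0.187
  outer loop
   vertex 0.8 3.8 1.0
   vertex 1.4 0.2 4.8
   vertex 0.2 4.2 3.2
  endloop
 endfacet
 facet normal -0.345 -0.708 -0.616
  outer loop
   vertex 0.8 3.8 1.0
   vertex 4.6 1.6 1.4
   vertex 1.4 0.2 4.8
  endloop
 endfacet
 facet normal -0.705 0.071 0.705
  outer loop
   vertex 1.0 2.2 4.2
   vertex 0.2 4.2 3.2
   vertex 1.4 0.2 4.8
  endloop
 endfacet
 facet normal 0.046 0.461 0.886
  outer loop
   vertex 1.0 2.2 4.2
   vertex 4.4 3.4 3.4
   vertex 0.2 4.2 3.2
  endloop
 endfacet
 facet normal 0.114 0.306 0.945
  outer loop
   vertex 1.0 2.2 4.2
   vertex 1.4 0.2 4.8
   vertex 4.4 3.4 3.4
  endloop
 endfacet
 facet normal 0.723 -0.505 0.472
  outer loop
   vertex 4.0 2.8 3.6
   vertex 1.4 0.2 4.8
   vertex 4.6 1.6 1.4
  endloop
 endfacet
 facet normal 0.809 -0.394 0.436
  outer loop
   vertex 4.0 2.8 3.6
   vertex 4.6 1.6 1.4
   vertex 4.4 3.4 3.4
  endloop
 endfacet
 facet normal 0.358 0.072 0.931
  outer loop
   vertex 4.0 2.8 3.6
   vertex 4.4 3.4 3.4
   vertex 1.4 0.2 4.8
  endloop
 endfacet
 facet normal 0.813 0.471 -0.342
  outer loop
   vertex 3.2 4.6 2.2
   vertex 4.4 3.4 3.4
   vertex 4.6 1.6 1.4
  endloop
 endfacet
 facet normal 0.310 0.377 -0.872
  outer loop
   vertex 3.2 4.6 2.2
   vertex 4.6 1.6 1.4
   vertex 0.8 3.8 1.0
  endloop
 endfacet
 facet normal 0.114 0.757 0.643
  outer loop
   vertex 3.2 4.6 2.2
   vertex 0.2 4.2 3.2
   vertex 4.4 3.4 3.4
  endloop
 endfacet
 facet normal -0.203 0.952 -0.229
  outer loop
   vertex 3.2 4.6 2.2
   vertex 0.8 3.8 1.0
   vertex 0.2 4.2 3.2
  endloop
 endfacet
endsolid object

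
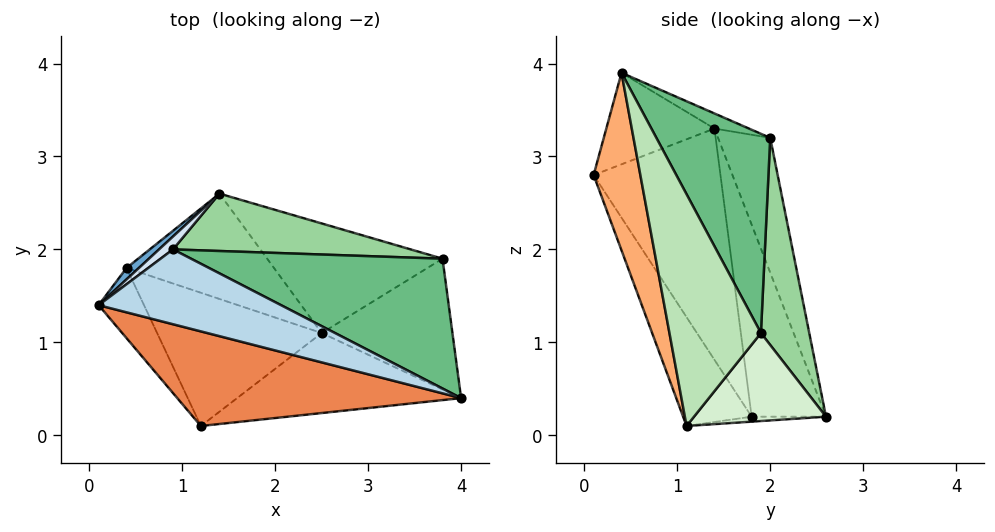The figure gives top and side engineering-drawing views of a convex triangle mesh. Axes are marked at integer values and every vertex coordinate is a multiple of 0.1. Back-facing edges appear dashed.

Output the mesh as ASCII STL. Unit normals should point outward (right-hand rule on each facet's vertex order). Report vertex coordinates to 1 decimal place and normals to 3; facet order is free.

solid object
 facet normal -0.624 0.780 0.040
  outer loop
   vertex 0.4 1.8 0.2
   vertex 0.1 1.4 3.3
   vertex 1.4 2.6 0.2
  endloop
 endfacet
 facet normal -0.034 0.042 -0.999
  outer loop
   vertex 0.4 1.8 0.2
   vertex 1.4 2.6 0.2
   vertex 2.5 1.1 0.1
  endloop
 endfacet
 facet normal -0.080 0.266 0.961
  outer loop
   vertex 0.9 2.0 3.2
   vertex 0.1 1.4 3.3
   vertex 4.0 0.4 3.9
  endloop
 endfacet
 facet normal -0.594 0.802 0.061
  outer loop
   vertex 0.9 2.0 3.2
   vertex 1.4 2.6 0.2
   vertex 0.1 1.4 3.3
  endloop
 endfacet
 facet normal -0.260 -0.530 0.807
  outer loop
   vertex 1.2 0.1 2.8
   vertex 4.0 0.4 3.9
   vertex 0.1 1.4 3.3
  endloop
 endfacet
 facet normal 0.201 -0.946 -0.254
  outer loop
   vertex 1.2 0.1 2.8
   vertex 2.5 1.1 0.1
   vertex 4.0 0.4 3.9
  endloop
 endfacet
 facet normal -0.783 -0.603 -0.154
  outer loop
   vertex 1.2 0.1 2.8
   vertex 0.1 1.4 3.3
   vertex 0.4 1.8 0.2
  endloop
 endfacet
 facet normal -0.301 -0.838 -0.455
  outer loop
   vertex 1.2 0.1 2.8
   vertex 0.4 1.8 0.2
   vertex 2.5 1.1 0.1
  endloop
 endfacet
 facet normal 0.337 0.840 0.426
  outer loop
   vertex 3.8 1.9 1.1
   vertex 0.9 2.0 3.2
   vertex 4.0 0.4 3.9
  endloop
 endfacet
 facet normal 0.195 0.955 0.223
  outer loop
   vertex 3.8 1.9 1.1
   vertex 1.4 2.6 0.2
   vertex 0.9 2.0 3.2
  endloop
 endfacet
 facet normal 0.680 -0.625 -0.383
  outer loop
   vertex 3.8 1.9 1.1
   vertex 4.0 0.4 3.9
   vertex 2.5 1.1 0.1
  endloop
 endfacet
 facet normal 0.418 0.362 -0.833
  outer loop
   vertex 3.8 1.9 1.1
   vertex 2.5 1.1 0.1
   vertex 1.4 2.6 0.2
  endloop
 endfacet
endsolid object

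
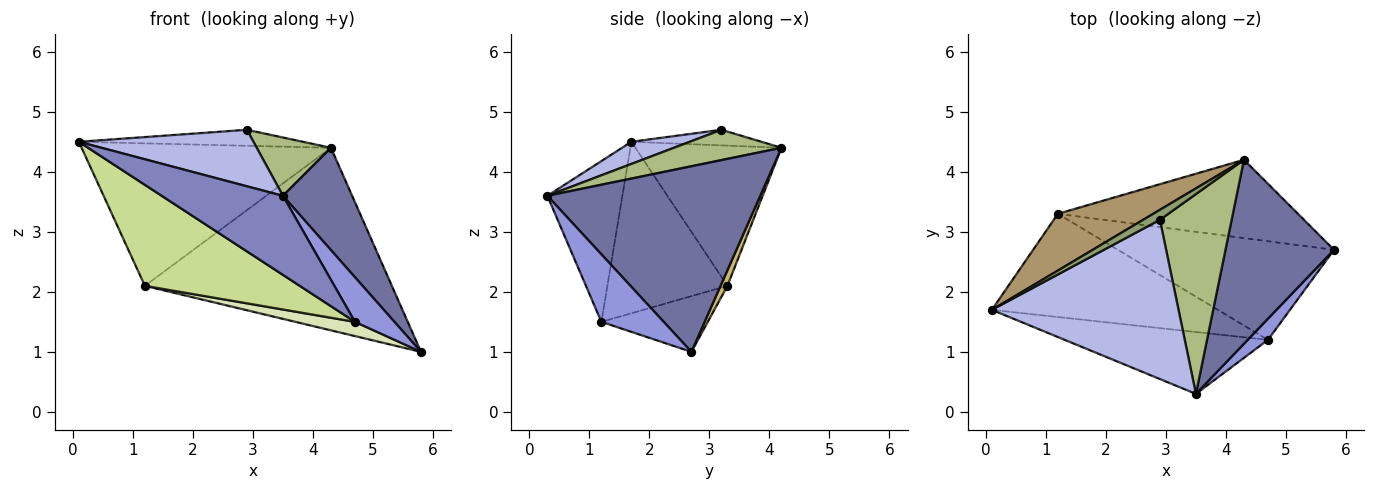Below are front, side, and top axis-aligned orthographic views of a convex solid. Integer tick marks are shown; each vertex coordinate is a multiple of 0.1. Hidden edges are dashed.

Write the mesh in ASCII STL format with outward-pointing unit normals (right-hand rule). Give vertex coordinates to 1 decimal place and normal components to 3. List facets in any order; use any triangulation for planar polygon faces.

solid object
 facet normal 0.831 -0.270 0.486
  outer loop
   vertex 4.3 4.2 4.4
   vertex 3.5 0.3 3.6
   vertex 5.8 2.7 1.0
  endloop
 endfacet
 facet normal -0.438 -0.708 -0.554
  outer loop
   vertex 4.7 1.2 1.5
   vertex 3.5 0.3 3.6
   vertex 0.1 1.7 4.5
  endloop
 endfacet
 facet normal 0.819 -0.519 0.246
  outer loop
   vertex 4.7 1.2 1.5
   vertex 5.8 2.7 1.0
   vertex 3.5 0.3 3.6
  endloop
 endfacet
 facet normal 0.111 -0.332 0.937
  outer loop
   vertex 2.9 3.2 4.7
   vertex 0.1 1.7 4.5
   vertex 3.5 0.3 3.6
  endloop
 endfacet
 facet normal -0.442 0.761 0.476
  outer loop
   vertex 2.9 3.2 4.7
   vertex 4.3 4.2 4.4
   vertex 0.1 1.7 4.5
  endloop
 endfacet
 facet normal 0.376 -0.260 0.889
  outer loop
   vertex 2.9 3.2 4.7
   vertex 3.5 0.3 3.6
   vertex 4.3 4.2 4.4
  endloop
 endfacet
 facet normal -0.477 -0.615 -0.628
  outer loop
   vertex 1.2 3.3 2.1
   vertex 4.7 1.2 1.5
   vertex 0.1 1.7 4.5
  endloop
 endfacet
 facet normal -0.247 -0.138 -0.959
  outer loop
   vertex 1.2 3.3 2.1
   vertex 5.8 2.7 1.0
   vertex 4.7 1.2 1.5
  endloop
 endfacet
 facet normal -0.478 0.816 0.325
  outer loop
   vertex 1.2 3.3 2.1
   vertex 0.1 1.7 4.5
   vertex 4.3 4.2 4.4
  endloop
 endfacet
 facet normal 0.026 0.919 -0.394
  outer loop
   vertex 1.2 3.3 2.1
   vertex 4.3 4.2 4.4
   vertex 5.8 2.7 1.0
  endloop
 endfacet
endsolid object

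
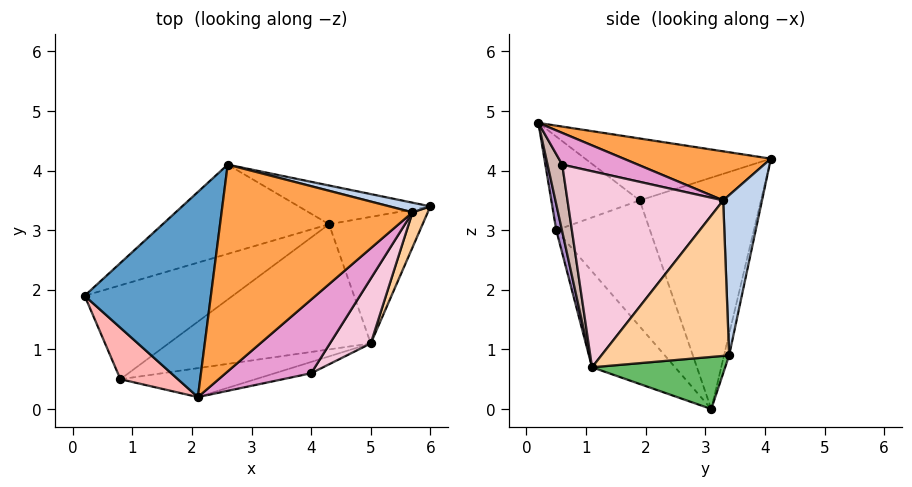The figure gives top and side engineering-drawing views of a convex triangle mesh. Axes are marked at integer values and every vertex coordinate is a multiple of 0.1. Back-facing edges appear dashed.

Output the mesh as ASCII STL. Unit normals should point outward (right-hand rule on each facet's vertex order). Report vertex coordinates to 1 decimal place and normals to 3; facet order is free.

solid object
 facet normal -0.432 0.191 0.881
  outer loop
   vertex 2.6 4.1 4.2
   vertex 0.2 1.9 3.5
   vertex 2.1 0.2 4.8
  endloop
 endfacet
 facet normal 0.264 0.962 0.067
  outer loop
   vertex 5.7 3.3 3.5
   vertex 6.0 3.4 0.9
   vertex 2.6 4.1 4.2
  endloop
 endfacet
 facet normal 0.247 0.116 0.962
  outer loop
   vertex 5.7 3.3 3.5
   vertex 2.6 4.1 4.2
   vertex 2.1 0.2 4.8
  endloop
 endfacet
 facet normal 0.911 -0.404 0.090
  outer loop
   vertex 5.7 3.3 3.5
   vertex 5.0 1.1 0.7
   vertex 6.0 3.4 0.9
  endloop
 endfacet
 facet normal 0.482 -0.134 -0.866
  outer loop
   vertex 4.3 3.1 0.0
   vertex 6.0 3.4 0.9
   vertex 5.0 1.1 0.7
  endloop
 endfacet
 facet normal -0.554 0.731 -0.398
  outer loop
   vertex 4.3 3.1 0.0
   vertex 0.2 1.9 3.5
   vertex 2.6 4.1 4.2
  endloop
 endfacet
 facet normal -0.040 0.968 -0.247
  outer loop
   vertex 4.3 3.1 0.0
   vertex 2.6 4.1 4.2
   vertex 6.0 3.4 0.9
  endloop
 endfacet
 facet normal -0.746 -0.483 0.458
  outer loop
   vertex 0.8 0.5 3.0
   vertex 2.1 0.2 4.8
   vertex 0.2 1.9 3.5
  endloop
 endfacet
 facet normal 0.036 -0.981 -0.190
  outer loop
   vertex 0.8 0.5 3.0
   vertex 5.0 1.1 0.7
   vertex 2.1 0.2 4.8
  endloop
 endfacet
 facet normal -0.648 -0.006 -0.761
  outer loop
   vertex 0.8 0.5 3.0
   vertex 0.2 1.9 3.5
   vertex 4.3 3.1 0.0
  endloop
 endfacet
 facet normal -0.388 -0.423 -0.819
  outer loop
   vertex 0.8 0.5 3.0
   vertex 4.3 3.1 0.0
   vertex 5.0 1.1 0.7
  endloop
 endfacet
 facet normal 0.172 -0.981 -0.094
  outer loop
   vertex 4.0 0.6 4.1
   vertex 2.1 0.2 4.8
   vertex 5.0 1.1 0.7
  endloop
 endfacet
 facet normal 0.348 -0.011 0.938
  outer loop
   vertex 4.0 0.6 4.1
   vertex 5.7 3.3 3.5
   vertex 2.1 0.2 4.8
  endloop
 endfacet
 facet normal 0.850 -0.496 0.177
  outer loop
   vertex 4.0 0.6 4.1
   vertex 5.0 1.1 0.7
   vertex 5.7 3.3 3.5
  endloop
 endfacet
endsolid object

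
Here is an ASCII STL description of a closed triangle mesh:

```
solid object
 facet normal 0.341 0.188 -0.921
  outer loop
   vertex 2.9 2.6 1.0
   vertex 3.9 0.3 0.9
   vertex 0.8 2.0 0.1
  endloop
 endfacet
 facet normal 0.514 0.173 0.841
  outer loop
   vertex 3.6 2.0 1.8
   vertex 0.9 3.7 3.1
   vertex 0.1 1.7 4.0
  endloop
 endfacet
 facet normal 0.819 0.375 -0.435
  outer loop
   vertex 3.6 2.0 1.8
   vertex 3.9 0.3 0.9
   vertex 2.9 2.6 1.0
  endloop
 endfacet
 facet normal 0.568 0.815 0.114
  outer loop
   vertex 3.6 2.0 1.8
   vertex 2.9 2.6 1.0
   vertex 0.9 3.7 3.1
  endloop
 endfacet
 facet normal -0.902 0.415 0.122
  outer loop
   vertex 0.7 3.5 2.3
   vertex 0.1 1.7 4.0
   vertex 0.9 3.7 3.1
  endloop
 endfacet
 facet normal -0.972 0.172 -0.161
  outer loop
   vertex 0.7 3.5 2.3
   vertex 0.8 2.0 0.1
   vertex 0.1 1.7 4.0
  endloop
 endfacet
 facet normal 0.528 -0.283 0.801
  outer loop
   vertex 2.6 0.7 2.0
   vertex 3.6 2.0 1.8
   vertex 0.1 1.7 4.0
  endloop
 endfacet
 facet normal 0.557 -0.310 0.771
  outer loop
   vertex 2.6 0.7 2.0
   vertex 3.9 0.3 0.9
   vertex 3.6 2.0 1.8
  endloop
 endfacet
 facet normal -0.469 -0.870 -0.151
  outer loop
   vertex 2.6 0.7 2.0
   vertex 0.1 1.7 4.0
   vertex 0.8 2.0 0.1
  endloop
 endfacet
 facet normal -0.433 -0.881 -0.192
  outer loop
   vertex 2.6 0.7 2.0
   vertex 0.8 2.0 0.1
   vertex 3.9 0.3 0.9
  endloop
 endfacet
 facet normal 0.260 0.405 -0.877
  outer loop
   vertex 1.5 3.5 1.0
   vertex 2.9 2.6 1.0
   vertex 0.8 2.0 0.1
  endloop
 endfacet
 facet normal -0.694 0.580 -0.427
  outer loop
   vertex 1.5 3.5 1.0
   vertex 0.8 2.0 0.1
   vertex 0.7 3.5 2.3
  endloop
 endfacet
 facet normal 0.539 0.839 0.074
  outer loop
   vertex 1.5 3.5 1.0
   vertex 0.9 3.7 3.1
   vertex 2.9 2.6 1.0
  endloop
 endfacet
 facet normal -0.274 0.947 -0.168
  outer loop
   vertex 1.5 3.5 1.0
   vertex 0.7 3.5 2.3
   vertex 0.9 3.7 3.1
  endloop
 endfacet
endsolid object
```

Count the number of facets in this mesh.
14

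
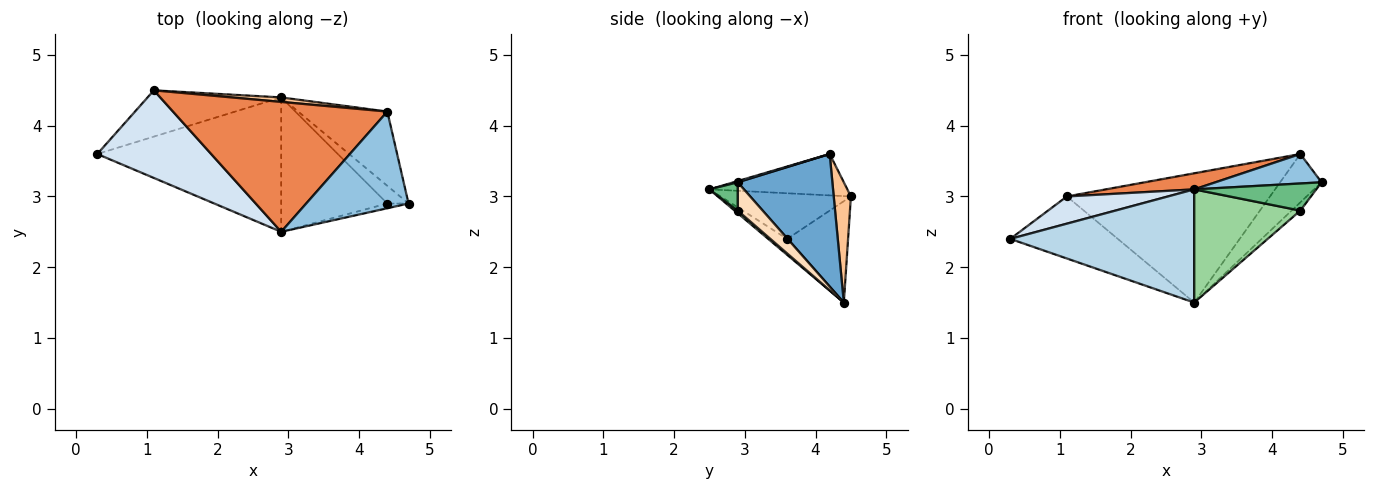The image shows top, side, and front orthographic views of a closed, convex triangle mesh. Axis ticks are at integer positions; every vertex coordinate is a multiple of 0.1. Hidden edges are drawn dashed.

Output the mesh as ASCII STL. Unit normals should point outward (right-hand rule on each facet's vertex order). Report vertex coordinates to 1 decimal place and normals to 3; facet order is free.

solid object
 facet normal 0.780 0.341 -0.525
  outer loop
   vertex 2.9 4.4 1.5
   vertex 4.4 4.2 3.6
   vertex 4.7 2.9 3.2
  endloop
 endfacet
 facet normal 0.012 -0.292 0.956
  outer loop
   vertex 2.9 2.5 3.1
   vertex 4.7 2.9 3.2
   vertex 4.4 4.2 3.6
  endloop
 endfacet
 facet normal -0.066 -0.643 -0.763
  outer loop
   vertex 2.9 2.5 3.1
   vertex 0.3 3.6 2.4
   vertex 2.9 4.4 1.5
  endloop
 endfacet
 facet normal -0.357 -0.277 0.892
  outer loop
   vertex 1.1 4.5 3.0
   vertex 0.3 3.6 2.4
   vertex 2.9 2.5 3.1
  endloop
 endfacet
 facet normal -0.188 -0.121 0.975
  outer loop
   vertex 1.1 4.5 3.0
   vertex 2.9 2.5 3.1
   vertex 4.4 4.2 3.6
  endloop
 endfacet
 facet normal -0.413 0.730 -0.544
  outer loop
   vertex 1.1 4.5 3.0
   vertex 2.9 4.4 1.5
   vertex 0.3 3.6 2.4
  endloop
 endfacet
 facet normal 0.084 0.996 0.035
  outer loop
   vertex 1.1 4.5 3.0
   vertex 4.4 4.2 3.6
   vertex 2.9 4.4 1.5
  endloop
 endfacet
 facet normal 0.770 0.270 -0.578
  outer loop
   vertex 4.4 2.9 2.8
   vertex 2.9 4.4 1.5
   vertex 4.7 2.9 3.2
  endloop
 endfacet
 facet normal 0.223 -0.960 -0.167
  outer loop
   vertex 4.4 2.9 2.8
   vertex 4.7 2.9 3.2
   vertex 2.9 2.5 3.1
  endloop
 endfacet
 facet normal 0.019 -0.644 -0.765
  outer loop
   vertex 4.4 2.9 2.8
   vertex 2.9 2.5 3.1
   vertex 2.9 4.4 1.5
  endloop
 endfacet
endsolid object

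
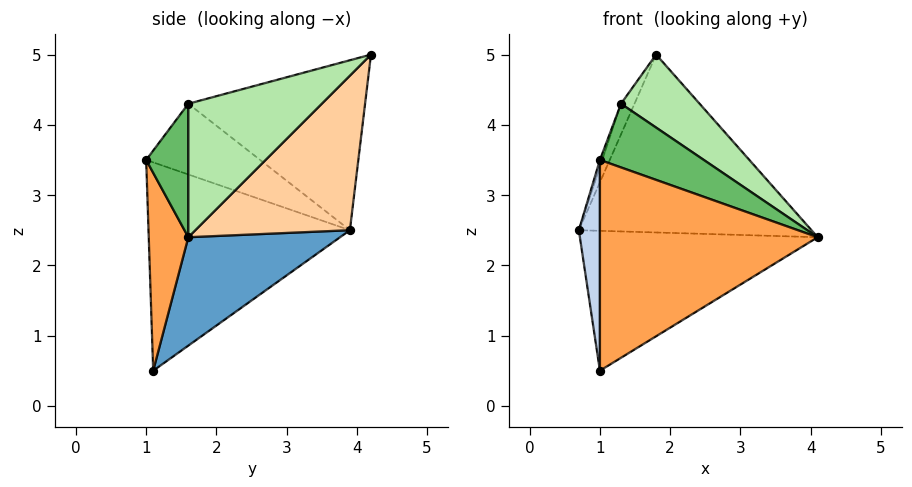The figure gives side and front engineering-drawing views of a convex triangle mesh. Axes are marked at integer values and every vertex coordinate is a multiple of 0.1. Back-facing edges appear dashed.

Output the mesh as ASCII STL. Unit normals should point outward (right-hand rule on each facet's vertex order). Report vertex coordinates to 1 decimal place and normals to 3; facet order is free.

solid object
 facet normal 0.362 0.567 -0.740
  outer loop
   vertex 1.0 1.1 0.5
   vertex 0.7 3.9 2.5
   vertex 4.1 1.6 2.4
  endloop
 endfacet
 facet normal -0.995 -0.104 -0.003
  outer loop
   vertex 1.0 1.1 0.5
   vertex 1.0 1.0 3.5
   vertex 0.7 3.9 2.5
  endloop
 endfacet
 facet normal 0.179 -0.983 -0.033
  outer loop
   vertex 1.0 1.1 0.5
   vertex 4.1 1.6 2.4
   vertex 1.0 1.0 3.5
  endloop
 endfacet
 facet normal 0.523 0.788 -0.325
  outer loop
   vertex 1.8 4.2 5.0
   vertex 4.1 1.6 2.4
   vertex 0.7 3.9 2.5
  endloop
 endfacet
 facet normal 0.329 -0.811 0.485
  outer loop
   vertex 1.3 1.6 4.3
   vertex 1.0 1.0 3.5
   vertex 4.1 1.6 2.4
  endloop
 endfacet
 facet normal 0.533 -0.314 0.786
  outer loop
   vertex 1.3 1.6 4.3
   vertex 4.1 1.6 2.4
   vertex 1.8 4.2 5.0
  endloop
 endfacet
 facet normal -0.941 0.019 0.338
  outer loop
   vertex 1.3 1.6 4.3
   vertex 0.7 3.9 2.5
   vertex 1.0 1.0 3.5
  endloop
 endfacet
 facet normal -0.916 0.070 0.395
  outer loop
   vertex 1.3 1.6 4.3
   vertex 1.8 4.2 5.0
   vertex 0.7 3.9 2.5
  endloop
 endfacet
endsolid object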